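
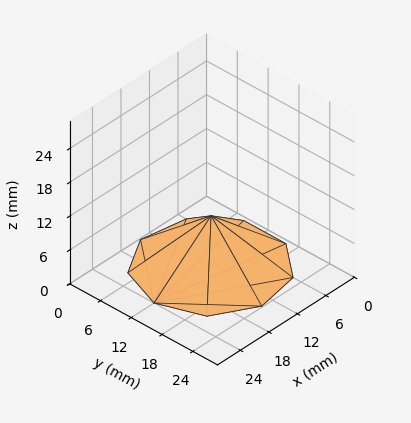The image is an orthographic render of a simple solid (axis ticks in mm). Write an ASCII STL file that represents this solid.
Reading the render: the shape is a regular 9-sided pyramid, base circumscribed radius ≈ 12 mm, apex at z ≈ 9 mm (dimensions read to the nearest mm from the axis ticks). For the STL, each face is triangulated and given an outward normal.

solid part
  facet normal 0.0000 0.0000 -1.0000
    outer loop
      vertex 14.1 23.8 0.0
      vertex 21.2 19.7 0.0
      vertex 24.0 12.0 0.0
    endloop
  endfacet
  facet normal 0.0000 0.0000 -1.0000
    outer loop
      vertex 6.0 22.4 0.0
      vertex 14.1 23.8 0.0
      vertex 24.0 12.0 0.0
    endloop
  endfacet
  facet normal 0.0000 0.0000 -1.0000
    outer loop
      vertex 0.7 16.1 0.0
      vertex 6.0 22.4 0.0
      vertex 24.0 12.0 0.0
    endloop
  endfacet
  facet normal 0.0000 0.0000 -1.0000
    outer loop
      vertex 0.7 7.9 0.0
      vertex 0.7 16.1 0.0
      vertex 24.0 12.0 0.0
    endloop
  endfacet
  facet normal 0.0000 0.0000 -1.0000
    outer loop
      vertex 6.0 1.6 0.0
      vertex 0.7 7.9 0.0
      vertex 24.0 12.0 0.0
    endloop
  endfacet
  facet normal 0.0000 0.0000 -1.0000
    outer loop
      vertex 14.1 0.2 0.0
      vertex 6.0 1.6 0.0
      vertex 24.0 12.0 0.0
    endloop
  endfacet
  facet normal 0.0000 0.0000 -1.0000
    outer loop
      vertex 21.2 4.3 0.0
      vertex 14.1 0.2 0.0
      vertex 24.0 12.0 0.0
    endloop
  endfacet
  facet normal 0.5862 0.2132 0.7816
    outer loop
      vertex 24.0 12.0 0.0
      vertex 21.2 19.7 0.0
      vertex 12.0 12.0 9.0
    endloop
  endfacet
  facet normal 0.3121 0.5404 0.7814
    outer loop
      vertex 21.2 19.7 0.0
      vertex 14.1 23.8 0.0
      vertex 12.0 12.0 9.0
    endloop
  endfacet
  facet normal -0.1063 0.6149 0.7814
    outer loop
      vertex 14.1 23.8 0.0
      vertex 6.0 22.4 0.0
      vertex 12.0 12.0 9.0
    endloop
  endfacet
  facet normal -0.4771 0.4014 0.7819
    outer loop
      vertex 6.0 22.4 0.0
      vertex 0.7 16.1 0.0
      vertex 12.0 12.0 9.0
    endloop
  endfacet
  facet normal -0.6230 0.0000 0.7822
    outer loop
      vertex 0.7 16.1 0.0
      vertex 0.7 7.9 0.0
      vertex 12.0 12.0 9.0
    endloop
  endfacet
  facet normal -0.4771 -0.4014 0.7819
    outer loop
      vertex 0.7 7.9 0.0
      vertex 6.0 1.6 0.0
      vertex 12.0 12.0 9.0
    endloop
  endfacet
  facet normal -0.1063 -0.6149 0.7814
    outer loop
      vertex 6.0 1.6 0.0
      vertex 14.1 0.2 0.0
      vertex 12.0 12.0 9.0
    endloop
  endfacet
  facet normal 0.3121 -0.5404 0.7814
    outer loop
      vertex 14.1 0.2 0.0
      vertex 21.2 4.3 0.0
      vertex 12.0 12.0 9.0
    endloop
  endfacet
  facet normal 0.5862 -0.2132 0.7816
    outer loop
      vertex 21.2 4.3 0.0
      vertex 24.0 12.0 0.0
      vertex 12.0 12.0 9.0
    endloop
  endfacet
endsolid part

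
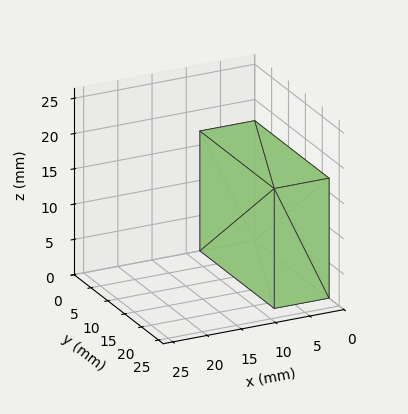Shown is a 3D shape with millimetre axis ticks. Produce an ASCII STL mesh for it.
Reading the render: the shape is a rectangular box, roughly 8 × 22 mm footprint and 17 mm tall (dimensions read to the nearest mm from the axis ticks). For the STL, each face is triangulated and given an outward normal.

solid part
  facet normal 0.0000 0.0000 -1.0000
    outer loop
      vertex 8.00 22.00 0.00
      vertex 8.00 0.00 0.00
      vertex 0.00 0.00 0.00
    endloop
  endfacet
  facet normal 0.0000 0.0000 -1.0000
    outer loop
      vertex 0.00 22.00 0.00
      vertex 8.00 22.00 0.00
      vertex 0.00 0.00 0.00
    endloop
  endfacet
  facet normal 0.0000 0.0000 1.0000
    outer loop
      vertex 0.00 0.00 17.00
      vertex 8.00 0.00 17.00
      vertex 8.00 22.00 17.00
    endloop
  endfacet
  facet normal 0.0000 0.0000 1.0000
    outer loop
      vertex 0.00 0.00 17.00
      vertex 8.00 22.00 17.00
      vertex 0.00 22.00 17.00
    endloop
  endfacet
  facet normal 0.0000 -1.0000 0.0000
    outer loop
      vertex 0.00 0.00 0.00
      vertex 8.00 0.00 0.00
      vertex 8.00 0.00 17.00
    endloop
  endfacet
  facet normal 0.0000 -1.0000 0.0000
    outer loop
      vertex 0.00 0.00 0.00
      vertex 8.00 0.00 17.00
      vertex 0.00 0.00 17.00
    endloop
  endfacet
  facet normal 0.0000 1.0000 0.0000
    outer loop
      vertex 8.00 22.00 17.00
      vertex 8.00 22.00 0.00
      vertex 0.00 22.00 0.00
    endloop
  endfacet
  facet normal 0.0000 1.0000 0.0000
    outer loop
      vertex 0.00 22.00 17.00
      vertex 8.00 22.00 17.00
      vertex 0.00 22.00 0.00
    endloop
  endfacet
  facet normal -1.0000 0.0000 0.0000
    outer loop
      vertex 0.00 22.00 17.00
      vertex 0.00 22.00 0.00
      vertex 0.00 0.00 0.00
    endloop
  endfacet
  facet normal -1.0000 0.0000 0.0000
    outer loop
      vertex 0.00 0.00 17.00
      vertex 0.00 22.00 17.00
      vertex 0.00 0.00 0.00
    endloop
  endfacet
  facet normal 1.0000 0.0000 0.0000
    outer loop
      vertex 8.00 0.00 0.00
      vertex 8.00 22.00 0.00
      vertex 8.00 22.00 17.00
    endloop
  endfacet
  facet normal 1.0000 0.0000 0.0000
    outer loop
      vertex 8.00 0.00 0.00
      vertex 8.00 22.00 17.00
      vertex 8.00 0.00 17.00
    endloop
  endfacet
endsolid part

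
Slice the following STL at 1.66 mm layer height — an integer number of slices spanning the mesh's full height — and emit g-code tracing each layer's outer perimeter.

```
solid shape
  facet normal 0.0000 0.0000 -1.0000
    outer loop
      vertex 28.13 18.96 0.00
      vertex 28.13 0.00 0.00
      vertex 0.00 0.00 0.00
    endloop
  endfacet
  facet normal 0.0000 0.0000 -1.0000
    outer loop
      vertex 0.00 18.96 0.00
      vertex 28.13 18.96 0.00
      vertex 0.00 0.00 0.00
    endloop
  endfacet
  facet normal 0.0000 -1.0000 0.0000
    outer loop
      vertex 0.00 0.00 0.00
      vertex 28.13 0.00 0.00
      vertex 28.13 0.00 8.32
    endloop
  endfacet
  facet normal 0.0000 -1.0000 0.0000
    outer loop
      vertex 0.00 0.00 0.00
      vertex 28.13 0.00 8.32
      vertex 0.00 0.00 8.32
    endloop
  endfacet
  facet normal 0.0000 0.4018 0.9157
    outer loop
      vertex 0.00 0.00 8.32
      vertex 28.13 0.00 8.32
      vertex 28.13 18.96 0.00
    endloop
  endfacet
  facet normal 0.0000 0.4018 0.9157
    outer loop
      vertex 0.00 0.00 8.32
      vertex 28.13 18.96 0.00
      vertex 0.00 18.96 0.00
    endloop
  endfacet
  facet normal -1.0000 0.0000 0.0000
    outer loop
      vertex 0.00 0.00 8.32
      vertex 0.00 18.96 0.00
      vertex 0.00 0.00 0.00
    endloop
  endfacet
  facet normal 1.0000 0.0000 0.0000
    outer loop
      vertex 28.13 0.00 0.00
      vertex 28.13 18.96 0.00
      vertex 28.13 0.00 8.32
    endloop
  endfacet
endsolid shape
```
; perimeter-only toolpath
G21 ; units = mm
G90 ; absolute positioning
G28 ; home
; layer 1
G0 Z1.66
G0 X0.00 Y0.00
G1 X28.13 Y0.00
G1 X28.13 Y15.17
G1 X0.00 Y15.17
G1 X0.00 Y0.00
; layer 2
G0 Z3.33
G0 X0.00 Y0.00
G1 X28.13 Y0.00
G1 X28.13 Y11.38
G1 X0.00 Y11.38
G1 X0.00 Y0.00
; layer 3
G0 Z4.99
G0 X0.00 Y0.00
G1 X28.13 Y0.00
G1 X28.13 Y7.58
G1 X0.00 Y7.58
G1 X0.00 Y0.00
; layer 4
G0 Z6.66
G0 X0.00 Y0.00
G1 X28.13 Y0.00
G1 X28.13 Y3.79
G1 X0.00 Y3.79
G1 X0.00 Y0.00
M2 ; end

The solid is a wedge (ramp): 28.1 × 19 mm base, rising to 8.32 mm along the y=0 edge and sloping linearly to z=0 at y=19. Slicing at Δz = 1.66 mm — 5 equal slices spanning the solid's height, so layer i sits at z = i·h/5 — gives 4 non-empty perimeters. Each is a 4-segment closed polygon; G0 lifts to the layer z and rapids to the start vertex, then G1 traces the edges. The cross-section shrinks linearly with z (the slice at the apex is degenerate and omitted).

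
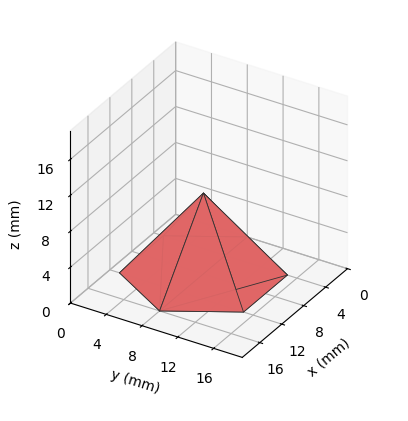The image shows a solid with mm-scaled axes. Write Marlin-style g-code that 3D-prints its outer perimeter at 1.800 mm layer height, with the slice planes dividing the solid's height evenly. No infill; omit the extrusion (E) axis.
Reading the render: the shape is a regular 6-sided pyramid, base circumscribed radius ≈ 8 mm, apex at z ≈ 9 mm (dimensions read to the nearest mm from the axis ticks). For the g-code, the solid's height is divided into equal slices at the stated Δz and each level perimeter traced with G1 moves after a G0 lift.

; perimeter-only toolpath
G21 ; units = mm
G90 ; absolute positioning
G28 ; home
; layer 1
G0 Z1.800
G0 X14.400 Y8.000
G1 X11.200 Y13.542
G1 X4.800 Y13.542
G1 X1.600 Y8.000
G1 X4.800 Y2.458
G1 X11.200 Y2.458
G1 X14.400 Y8.000
; layer 2
G0 Z3.600
G0 X12.800 Y8.000
G1 X10.400 Y12.157
G1 X5.600 Y12.157
G1 X3.200 Y8.000
G1 X5.600 Y3.843
G1 X10.400 Y3.843
G1 X12.800 Y8.000
; layer 3
G0 Z5.400
G0 X11.200 Y8.000
G1 X9.600 Y10.771
G1 X6.400 Y10.771
G1 X4.800 Y8.000
G1 X6.400 Y5.229
G1 X9.600 Y5.229
G1 X11.200 Y8.000
; layer 4
G0 Z7.200
G0 X9.600 Y8.000
G1 X8.800 Y9.386
G1 X7.200 Y9.386
G1 X6.400 Y8.000
G1 X7.200 Y6.614
G1 X8.800 Y6.614
G1 X9.600 Y8.000
M2 ; end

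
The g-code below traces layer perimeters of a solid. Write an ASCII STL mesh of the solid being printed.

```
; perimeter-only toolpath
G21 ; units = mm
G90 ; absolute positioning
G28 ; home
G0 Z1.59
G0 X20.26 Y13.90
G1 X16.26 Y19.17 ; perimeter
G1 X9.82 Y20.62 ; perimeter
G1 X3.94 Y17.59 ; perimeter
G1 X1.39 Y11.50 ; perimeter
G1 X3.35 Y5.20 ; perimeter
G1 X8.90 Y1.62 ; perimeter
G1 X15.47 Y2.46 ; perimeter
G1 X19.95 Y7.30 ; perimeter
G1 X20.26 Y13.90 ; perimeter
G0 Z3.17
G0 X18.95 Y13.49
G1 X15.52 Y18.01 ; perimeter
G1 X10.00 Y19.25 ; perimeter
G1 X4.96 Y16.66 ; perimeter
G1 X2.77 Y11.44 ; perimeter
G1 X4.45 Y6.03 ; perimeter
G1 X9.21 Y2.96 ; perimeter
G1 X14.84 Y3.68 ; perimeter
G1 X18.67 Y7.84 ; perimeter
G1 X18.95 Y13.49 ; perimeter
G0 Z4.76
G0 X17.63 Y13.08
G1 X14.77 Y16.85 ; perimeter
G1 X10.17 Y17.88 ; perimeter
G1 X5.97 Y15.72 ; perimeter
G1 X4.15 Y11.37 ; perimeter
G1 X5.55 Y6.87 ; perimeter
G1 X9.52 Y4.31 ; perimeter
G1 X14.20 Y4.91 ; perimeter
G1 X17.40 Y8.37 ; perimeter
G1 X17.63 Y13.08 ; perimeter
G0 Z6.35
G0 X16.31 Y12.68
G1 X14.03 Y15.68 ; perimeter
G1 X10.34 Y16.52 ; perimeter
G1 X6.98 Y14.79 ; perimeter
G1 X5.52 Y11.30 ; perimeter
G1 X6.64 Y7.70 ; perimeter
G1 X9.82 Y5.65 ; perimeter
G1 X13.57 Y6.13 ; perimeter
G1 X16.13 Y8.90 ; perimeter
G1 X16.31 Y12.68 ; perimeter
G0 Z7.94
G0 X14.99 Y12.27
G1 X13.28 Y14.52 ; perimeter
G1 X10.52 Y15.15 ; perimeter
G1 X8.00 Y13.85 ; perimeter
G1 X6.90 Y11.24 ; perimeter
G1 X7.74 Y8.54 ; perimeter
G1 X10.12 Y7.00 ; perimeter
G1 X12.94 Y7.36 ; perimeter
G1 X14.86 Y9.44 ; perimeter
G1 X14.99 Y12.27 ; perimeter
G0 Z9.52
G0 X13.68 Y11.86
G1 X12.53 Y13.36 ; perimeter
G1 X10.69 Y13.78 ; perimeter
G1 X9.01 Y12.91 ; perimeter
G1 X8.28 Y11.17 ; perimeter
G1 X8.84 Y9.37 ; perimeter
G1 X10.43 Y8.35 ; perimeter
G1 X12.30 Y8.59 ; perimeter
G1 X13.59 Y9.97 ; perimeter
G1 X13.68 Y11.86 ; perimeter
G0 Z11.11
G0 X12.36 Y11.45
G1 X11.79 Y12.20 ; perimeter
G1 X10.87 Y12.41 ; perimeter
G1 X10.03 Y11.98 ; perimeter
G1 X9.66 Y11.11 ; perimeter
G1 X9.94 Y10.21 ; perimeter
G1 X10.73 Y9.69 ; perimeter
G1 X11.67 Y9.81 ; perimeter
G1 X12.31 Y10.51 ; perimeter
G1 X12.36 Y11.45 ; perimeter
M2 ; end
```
solid part
  facet normal 0.0000 0.0000 -1.0000
    outer loop
      vertex 9.65 21.99 0.00
      vertex 17.01 20.33 0.00
      vertex 21.58 14.31 0.00
    endloop
  endfacet
  facet normal 0.0000 0.0000 -1.0000
    outer loop
      vertex 2.93 18.53 0.00
      vertex 9.65 21.99 0.00
      vertex 21.58 14.31 0.00
    endloop
  endfacet
  facet normal 0.0000 0.0000 -1.0000
    outer loop
      vertex 0.01 11.57 0.00
      vertex 2.93 18.53 0.00
      vertex 21.58 14.31 0.00
    endloop
  endfacet
  facet normal 0.0000 0.0000 -1.0000
    outer loop
      vertex 2.25 4.36 0.00
      vertex 0.01 11.57 0.00
      vertex 21.58 14.31 0.00
    endloop
  endfacet
  facet normal 0.0000 0.0000 -1.0000
    outer loop
      vertex 8.60 0.27 0.00
      vertex 2.25 4.36 0.00
      vertex 21.58 14.31 0.00
    endloop
  endfacet
  facet normal 0.0000 0.0000 -1.0000
    outer loop
      vertex 16.10 1.23 0.00
      vertex 8.60 0.27 0.00
      vertex 21.58 14.31 0.00
    endloop
  endfacet
  facet normal 0.0000 0.0000 -1.0000
    outer loop
      vertex 21.22 6.77 0.00
      vertex 16.10 1.23 0.00
      vertex 21.58 14.31 0.00
    endloop
  endfacet
  facet normal 0.6169 0.4683 0.6326
    outer loop
      vertex 21.58 14.31 0.00
      vertex 17.01 20.33 0.00
      vertex 11.04 11.04 12.70
    endloop
  endfacet
  facet normal 0.1704 0.7554 0.6327
    outer loop
      vertex 17.01 20.33 0.00
      vertex 9.65 21.99 0.00
      vertex 11.04 11.04 12.70
    endloop
  endfacet
  facet normal -0.3546 0.6886 0.6325
    outer loop
      vertex 9.65 21.99 0.00
      vertex 2.93 18.53 0.00
      vertex 11.04 11.04 12.70
    endloop
  endfacet
  facet normal -0.7141 0.2996 0.6327
    outer loop
      vertex 2.93 18.53 0.00
      vertex 0.01 11.57 0.00
      vertex 11.04 11.04 12.70
    endloop
  endfacet
  facet normal -0.7395 -0.2298 0.6327
    outer loop
      vertex 0.01 11.57 0.00
      vertex 2.25 4.36 0.00
      vertex 11.04 11.04 12.70
    endloop
  endfacet
  facet normal -0.4193 -0.6511 0.6327
    outer loop
      vertex 2.25 4.36 0.00
      vertex 8.60 0.27 0.00
      vertex 11.04 11.04 12.70
    endloop
  endfacet
  facet normal 0.0983 -0.7682 0.6326
    outer loop
      vertex 8.60 0.27 0.00
      vertex 16.10 1.23 0.00
      vertex 11.04 11.04 12.70
    endloop
  endfacet
  facet normal 0.5688 -0.5256 0.6326
    outer loop
      vertex 16.10 1.23 0.00
      vertex 21.22 6.77 0.00
      vertex 11.04 11.04 12.70
    endloop
  endfacet
  facet normal 0.7736 -0.0369 0.6325
    outer loop
      vertex 21.22 6.77 0.00
      vertex 21.58 14.31 0.00
      vertex 11.04 11.04 12.70
    endloop
  endfacet
endsolid part

The G0 Z moves step by Δz≈1.59 mm. The G1 loops shrink linearly with z, so the solid tapers from its base footprint up to z≈12.7. Closing with a flat bottom cap and the tapered top and triangulating gives 16 facets — a regular 9-sided pyramid, base circumscribed radius ≈ 11 mm, apex at z ≈ 12.7 mm.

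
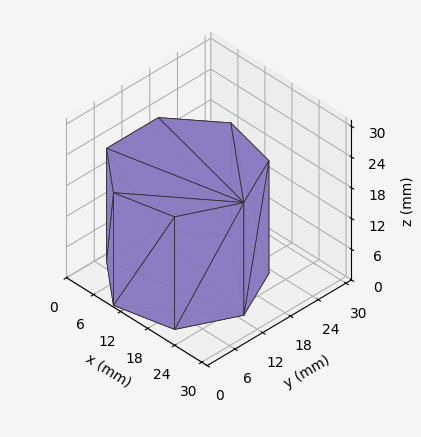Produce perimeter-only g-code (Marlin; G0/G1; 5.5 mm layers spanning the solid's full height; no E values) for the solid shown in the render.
Reading the render: the shape is a regular 7-sided prism (a cylinder approximated with 7 flat sides), circumscribed radius ≈ 13 mm, height ≈ 22 mm (dimensions read to the nearest mm from the axis ticks). For the g-code, the solid's height is divided into equal slices at the stated Δz and each level perimeter traced with G1 moves after a G0 lift.

; perimeter-only toolpath
G21 ; units = mm
G90 ; absolute positioning
G28 ; home
; layer 1
G0 Z5.5
G0 X26.0 Y13.0
G1 X21.1 Y23.2
G1 X10.1 Y25.7
G1 X1.3 Y18.6
G1 X1.3 Y7.4
G1 X10.1 Y0.3
G1 X21.1 Y2.8
G1 X26.0 Y13.0
; layer 2
G0 Z11.0
G0 X26.0 Y13.0
G1 X21.1 Y23.2
G1 X10.1 Y25.7
G1 X1.3 Y18.6
G1 X1.3 Y7.4
G1 X10.1 Y0.3
G1 X21.1 Y2.8
G1 X26.0 Y13.0
; layer 3
G0 Z16.5
G0 X26.0 Y13.0
G1 X21.1 Y23.2
G1 X10.1 Y25.7
G1 X1.3 Y18.6
G1 X1.3 Y7.4
G1 X10.1 Y0.3
G1 X21.1 Y2.8
G1 X26.0 Y13.0
; layer 4
G0 Z22.0
G0 X26.0 Y13.0
G1 X21.1 Y23.2
G1 X10.1 Y25.7
G1 X1.3 Y18.6
G1 X1.3 Y7.4
G1 X10.1 Y0.3
G1 X21.1 Y2.8
G1 X26.0 Y13.0
M2 ; end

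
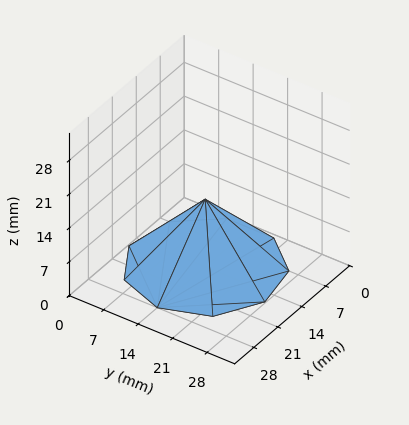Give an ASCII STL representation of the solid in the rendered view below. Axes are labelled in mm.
Reading the render: the shape is a regular 9-sided pyramid, base circumscribed radius ≈ 14 mm, apex at z ≈ 14 mm (dimensions read to the nearest mm from the axis ticks). For the STL, each face is triangulated and given an outward normal.

solid part
  facet normal 0.0000 0.0000 -1.0000
    outer loop
      vertex 16.431 27.787 0.000
      vertex 24.725 22.999 0.000
      vertex 28.000 14.000 0.000
    endloop
  endfacet
  facet normal 0.0000 0.0000 -1.0000
    outer loop
      vertex 7.000 26.124 0.000
      vertex 16.431 27.787 0.000
      vertex 28.000 14.000 0.000
    endloop
  endfacet
  facet normal 0.0000 0.0000 -1.0000
    outer loop
      vertex 0.844 18.788 0.000
      vertex 7.000 26.124 0.000
      vertex 28.000 14.000 0.000
    endloop
  endfacet
  facet normal 0.0000 0.0000 -1.0000
    outer loop
      vertex 0.844 9.212 0.000
      vertex 0.844 18.788 0.000
      vertex 28.000 14.000 0.000
    endloop
  endfacet
  facet normal 0.0000 0.0000 -1.0000
    outer loop
      vertex 7.000 1.876 0.000
      vertex 0.844 9.212 0.000
      vertex 28.000 14.000 0.000
    endloop
  endfacet
  facet normal 0.0000 0.0000 -1.0000
    outer loop
      vertex 16.431 0.213 0.000
      vertex 7.000 1.876 0.000
      vertex 28.000 14.000 0.000
    endloop
  endfacet
  facet normal 0.0000 0.0000 -1.0000
    outer loop
      vertex 24.725 5.001 0.000
      vertex 16.431 0.213 0.000
      vertex 28.000 14.000 0.000
    endloop
  endfacet
  facet normal 0.6848 0.2492 0.6848
    outer loop
      vertex 28.000 14.000 0.000
      vertex 24.725 22.999 0.000
      vertex 14.000 14.000 14.000
    endloop
  endfacet
  facet normal 0.3643 0.6311 0.6848
    outer loop
      vertex 24.725 22.999 0.000
      vertex 16.431 27.787 0.000
      vertex 14.000 14.000 14.000
    endloop
  endfacet
  facet normal -0.1266 0.7177 0.6848
    outer loop
      vertex 16.431 27.787 0.000
      vertex 7.000 26.124 0.000
      vertex 14.000 14.000 14.000
    endloop
  endfacet
  facet normal -0.5582 0.4684 0.6848
    outer loop
      vertex 7.000 26.124 0.000
      vertex 0.844 18.788 0.000
      vertex 14.000 14.000 14.000
    endloop
  endfacet
  facet normal -0.7287 0.0000 0.6848
    outer loop
      vertex 0.844 18.788 0.000
      vertex 0.844 9.212 0.000
      vertex 14.000 14.000 14.000
    endloop
  endfacet
  facet normal -0.5582 -0.4684 0.6848
    outer loop
      vertex 0.844 9.212 0.000
      vertex 7.000 1.876 0.000
      vertex 14.000 14.000 14.000
    endloop
  endfacet
  facet normal -0.1266 -0.7177 0.6848
    outer loop
      vertex 7.000 1.876 0.000
      vertex 16.431 0.213 0.000
      vertex 14.000 14.000 14.000
    endloop
  endfacet
  facet normal 0.3643 -0.6311 0.6848
    outer loop
      vertex 16.431 0.213 0.000
      vertex 24.725 5.001 0.000
      vertex 14.000 14.000 14.000
    endloop
  endfacet
  facet normal 0.6848 -0.2492 0.6848
    outer loop
      vertex 24.725 5.001 0.000
      vertex 28.000 14.000 0.000
      vertex 14.000 14.000 14.000
    endloop
  endfacet
endsolid part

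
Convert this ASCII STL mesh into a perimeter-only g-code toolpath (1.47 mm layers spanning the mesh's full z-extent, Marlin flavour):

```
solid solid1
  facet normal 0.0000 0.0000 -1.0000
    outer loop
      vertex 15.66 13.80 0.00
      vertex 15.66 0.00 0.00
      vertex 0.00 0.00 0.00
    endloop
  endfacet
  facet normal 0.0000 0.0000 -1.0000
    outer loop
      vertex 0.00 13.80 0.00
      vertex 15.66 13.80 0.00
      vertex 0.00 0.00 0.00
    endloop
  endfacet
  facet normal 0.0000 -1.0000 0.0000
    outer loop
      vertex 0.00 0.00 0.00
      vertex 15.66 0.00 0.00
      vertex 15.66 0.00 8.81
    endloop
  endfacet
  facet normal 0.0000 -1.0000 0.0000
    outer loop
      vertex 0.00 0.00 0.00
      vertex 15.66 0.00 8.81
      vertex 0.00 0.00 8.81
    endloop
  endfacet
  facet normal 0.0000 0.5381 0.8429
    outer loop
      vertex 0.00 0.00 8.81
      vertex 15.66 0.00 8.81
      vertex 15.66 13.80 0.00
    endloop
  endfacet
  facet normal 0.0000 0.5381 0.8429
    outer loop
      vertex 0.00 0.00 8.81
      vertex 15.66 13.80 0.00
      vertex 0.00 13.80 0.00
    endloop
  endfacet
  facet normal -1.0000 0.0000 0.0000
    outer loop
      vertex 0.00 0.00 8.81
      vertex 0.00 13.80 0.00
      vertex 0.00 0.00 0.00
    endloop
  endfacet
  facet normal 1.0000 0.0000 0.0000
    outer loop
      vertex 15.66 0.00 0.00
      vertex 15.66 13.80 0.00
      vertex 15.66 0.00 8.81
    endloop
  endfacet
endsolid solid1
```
; perimeter-only toolpath
G21 ; units = mm
G90 ; absolute positioning
G28 ; home
; layer 1
G0 Z1.47
G0 X0.00 Y0.00
G1 X15.66 Y0.00
G1 X15.66 Y11.50
G1 X0.00 Y11.50
G1 X0.00 Y0.00
; layer 2
G0 Z2.94
G0 X0.00 Y0.00
G1 X15.66 Y0.00
G1 X15.66 Y9.20
G1 X0.00 Y9.20
G1 X0.00 Y0.00
; layer 3
G0 Z4.41
G0 X0.00 Y0.00
G1 X15.66 Y0.00
G1 X15.66 Y6.90
G1 X0.00 Y6.90
G1 X0.00 Y0.00
; layer 4
G0 Z5.87
G0 X0.00 Y0.00
G1 X15.66 Y0.00
G1 X15.66 Y4.60
G1 X0.00 Y4.60
G1 X0.00 Y0.00
; layer 5
G0 Z7.34
G0 X0.00 Y0.00
G1 X15.66 Y0.00
G1 X15.66 Y2.30
G1 X0.00 Y2.30
G1 X0.00 Y0.00
M2 ; end

The solid is a wedge (ramp): 15.7 × 13.8 mm base, rising to 8.81 mm along the y=0 edge and sloping linearly to z=0 at y=13.8. Slicing at Δz = 1.47 mm — 6 equal slices spanning the solid's height, so layer i sits at z = i·h/6 — gives 5 non-empty perimeters. Each is a 4-segment closed polygon; G0 lifts to the layer z and rapids to the start vertex, then G1 traces the edges. The cross-section shrinks linearly with z (the slice at the apex is degenerate and omitted).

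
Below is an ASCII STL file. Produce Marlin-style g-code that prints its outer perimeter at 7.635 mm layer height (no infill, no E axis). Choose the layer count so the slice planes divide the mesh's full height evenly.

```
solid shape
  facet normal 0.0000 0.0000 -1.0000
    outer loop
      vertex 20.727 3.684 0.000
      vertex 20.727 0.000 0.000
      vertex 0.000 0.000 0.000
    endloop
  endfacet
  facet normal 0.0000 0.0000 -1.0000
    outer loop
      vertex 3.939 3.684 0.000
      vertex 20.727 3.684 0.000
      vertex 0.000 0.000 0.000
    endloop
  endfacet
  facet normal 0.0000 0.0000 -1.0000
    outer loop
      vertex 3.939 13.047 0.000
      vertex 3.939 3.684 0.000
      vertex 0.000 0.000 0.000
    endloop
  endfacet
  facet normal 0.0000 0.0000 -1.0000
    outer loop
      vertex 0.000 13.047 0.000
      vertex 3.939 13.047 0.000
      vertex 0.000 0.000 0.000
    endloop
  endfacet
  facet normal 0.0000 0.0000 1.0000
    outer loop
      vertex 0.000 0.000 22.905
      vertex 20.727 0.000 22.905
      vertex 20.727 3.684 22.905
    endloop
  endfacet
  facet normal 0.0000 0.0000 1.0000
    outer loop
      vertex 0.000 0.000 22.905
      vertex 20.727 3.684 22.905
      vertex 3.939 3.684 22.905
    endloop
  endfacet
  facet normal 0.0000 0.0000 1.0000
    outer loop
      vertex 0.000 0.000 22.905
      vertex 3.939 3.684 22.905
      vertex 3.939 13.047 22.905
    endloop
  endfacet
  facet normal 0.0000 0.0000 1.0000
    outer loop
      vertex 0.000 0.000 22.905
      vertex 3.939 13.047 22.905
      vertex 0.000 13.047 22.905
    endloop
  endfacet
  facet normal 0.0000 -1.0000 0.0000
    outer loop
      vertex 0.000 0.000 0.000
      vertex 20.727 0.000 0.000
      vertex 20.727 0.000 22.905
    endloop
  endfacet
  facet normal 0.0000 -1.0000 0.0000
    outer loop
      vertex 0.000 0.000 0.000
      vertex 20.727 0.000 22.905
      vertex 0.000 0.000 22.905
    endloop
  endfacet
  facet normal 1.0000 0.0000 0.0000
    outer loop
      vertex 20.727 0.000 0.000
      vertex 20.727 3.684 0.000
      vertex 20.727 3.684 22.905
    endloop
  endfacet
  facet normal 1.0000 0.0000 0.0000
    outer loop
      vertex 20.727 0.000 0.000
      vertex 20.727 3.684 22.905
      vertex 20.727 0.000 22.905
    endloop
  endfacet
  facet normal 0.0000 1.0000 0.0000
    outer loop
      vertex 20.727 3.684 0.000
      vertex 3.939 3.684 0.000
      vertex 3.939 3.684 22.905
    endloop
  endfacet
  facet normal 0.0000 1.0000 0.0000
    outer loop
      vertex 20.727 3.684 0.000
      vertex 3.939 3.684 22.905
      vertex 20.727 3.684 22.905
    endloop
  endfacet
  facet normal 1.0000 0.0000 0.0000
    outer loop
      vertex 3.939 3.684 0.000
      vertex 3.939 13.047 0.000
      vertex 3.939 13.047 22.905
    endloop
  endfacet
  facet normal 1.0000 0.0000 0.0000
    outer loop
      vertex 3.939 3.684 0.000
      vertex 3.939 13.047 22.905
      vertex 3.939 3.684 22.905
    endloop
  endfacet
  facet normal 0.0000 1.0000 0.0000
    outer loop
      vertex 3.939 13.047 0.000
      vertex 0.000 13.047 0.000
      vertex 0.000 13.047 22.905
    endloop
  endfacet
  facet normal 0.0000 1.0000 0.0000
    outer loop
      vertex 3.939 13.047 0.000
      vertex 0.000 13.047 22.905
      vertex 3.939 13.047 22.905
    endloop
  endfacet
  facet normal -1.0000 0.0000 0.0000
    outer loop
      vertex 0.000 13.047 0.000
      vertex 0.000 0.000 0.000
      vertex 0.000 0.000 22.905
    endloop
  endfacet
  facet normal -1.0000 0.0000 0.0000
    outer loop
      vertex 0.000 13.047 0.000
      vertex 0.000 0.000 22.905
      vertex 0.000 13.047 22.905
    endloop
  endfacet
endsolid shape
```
; perimeter-only toolpath
G21 ; units = mm
G90 ; absolute positioning
G28 ; home
; layer 1
G0 Z7.635
G0 X0.000 Y0.000
G1 X20.727 Y0.000
G1 X20.727 Y3.684
G1 X3.939 Y3.684
G1 X3.939 Y13.047
G1 X0.000 Y13.047
G1 X0.000 Y0.000
; layer 2
G0 Z15.270
G0 X0.000 Y0.000
G1 X20.727 Y0.000
G1 X20.727 Y3.684
G1 X3.939 Y3.684
G1 X3.939 Y13.047
G1 X0.000 Y13.047
G1 X0.000 Y0.000
; layer 3
G0 Z22.905
G0 X0.000 Y0.000
G1 X20.727 Y0.000
G1 X20.727 Y3.684
G1 X3.939 Y3.684
G1 X3.939 Y13.047
G1 X0.000 Y13.047
G1 X0.000 Y0.000
M2 ; end

The solid is an L-shaped prism: outer 20.7 × 13 mm, arm thicknesses ≈ 3.68 mm (horizontal) and 3.94 mm (vertical), extruded 22.9 mm in z. Slicing at Δz = 7.635 mm — 3 equal slices spanning the solid's height, so layer i sits at z = i·h/3 — gives 3 non-empty perimeters. Each is a 6-segment closed polygon; G0 lifts to the layer z and rapids to the start vertex, then G1 traces the edges.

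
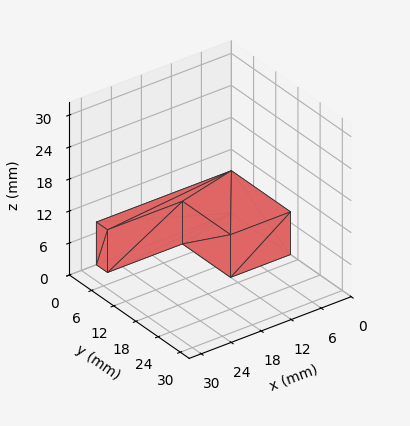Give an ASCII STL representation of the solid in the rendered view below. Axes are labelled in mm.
Reading the render: the shape is an L-shaped prism: outer 27 × 16 mm, arm thicknesses ≈ 3 mm (horizontal) and 12 mm (vertical), extruded 8 mm in z (dimensions read to the nearest mm from the axis ticks). For the STL, each face is triangulated and given an outward normal.

solid part
  facet normal 0.0000 0.0000 -1.0000
    outer loop
      vertex 27.000 3.000 0.000
      vertex 27.000 0.000 0.000
      vertex 0.000 0.000 0.000
    endloop
  endfacet
  facet normal 0.0000 0.0000 -1.0000
    outer loop
      vertex 12.000 3.000 0.000
      vertex 27.000 3.000 0.000
      vertex 0.000 0.000 0.000
    endloop
  endfacet
  facet normal 0.0000 0.0000 -1.0000
    outer loop
      vertex 12.000 16.000 0.000
      vertex 12.000 3.000 0.000
      vertex 0.000 0.000 0.000
    endloop
  endfacet
  facet normal 0.0000 0.0000 -1.0000
    outer loop
      vertex 0.000 16.000 0.000
      vertex 12.000 16.000 0.000
      vertex 0.000 0.000 0.000
    endloop
  endfacet
  facet normal 0.0000 0.0000 1.0000
    outer loop
      vertex 0.000 0.000 8.000
      vertex 27.000 0.000 8.000
      vertex 27.000 3.000 8.000
    endloop
  endfacet
  facet normal 0.0000 0.0000 1.0000
    outer loop
      vertex 0.000 0.000 8.000
      vertex 27.000 3.000 8.000
      vertex 12.000 3.000 8.000
    endloop
  endfacet
  facet normal 0.0000 0.0000 1.0000
    outer loop
      vertex 0.000 0.000 8.000
      vertex 12.000 3.000 8.000
      vertex 12.000 16.000 8.000
    endloop
  endfacet
  facet normal 0.0000 0.0000 1.0000
    outer loop
      vertex 0.000 0.000 8.000
      vertex 12.000 16.000 8.000
      vertex 0.000 16.000 8.000
    endloop
  endfacet
  facet normal 0.0000 -1.0000 0.0000
    outer loop
      vertex 0.000 0.000 0.000
      vertex 27.000 0.000 0.000
      vertex 27.000 0.000 8.000
    endloop
  endfacet
  facet normal 0.0000 -1.0000 0.0000
    outer loop
      vertex 0.000 0.000 0.000
      vertex 27.000 0.000 8.000
      vertex 0.000 0.000 8.000
    endloop
  endfacet
  facet normal 1.0000 0.0000 0.0000
    outer loop
      vertex 27.000 0.000 0.000
      vertex 27.000 3.000 0.000
      vertex 27.000 3.000 8.000
    endloop
  endfacet
  facet normal 1.0000 0.0000 0.0000
    outer loop
      vertex 27.000 0.000 0.000
      vertex 27.000 3.000 8.000
      vertex 27.000 0.000 8.000
    endloop
  endfacet
  facet normal 0.0000 1.0000 0.0000
    outer loop
      vertex 27.000 3.000 0.000
      vertex 12.000 3.000 0.000
      vertex 12.000 3.000 8.000
    endloop
  endfacet
  facet normal 0.0000 1.0000 0.0000
    outer loop
      vertex 27.000 3.000 0.000
      vertex 12.000 3.000 8.000
      vertex 27.000 3.000 8.000
    endloop
  endfacet
  facet normal 1.0000 0.0000 0.0000
    outer loop
      vertex 12.000 3.000 0.000
      vertex 12.000 16.000 0.000
      vertex 12.000 16.000 8.000
    endloop
  endfacet
  facet normal 1.0000 0.0000 0.0000
    outer loop
      vertex 12.000 3.000 0.000
      vertex 12.000 16.000 8.000
      vertex 12.000 3.000 8.000
    endloop
  endfacet
  facet normal 0.0000 1.0000 0.0000
    outer loop
      vertex 12.000 16.000 0.000
      vertex 0.000 16.000 0.000
      vertex 0.000 16.000 8.000
    endloop
  endfacet
  facet normal 0.0000 1.0000 0.0000
    outer loop
      vertex 12.000 16.000 0.000
      vertex 0.000 16.000 8.000
      vertex 12.000 16.000 8.000
    endloop
  endfacet
  facet normal -1.0000 0.0000 0.0000
    outer loop
      vertex 0.000 16.000 0.000
      vertex 0.000 0.000 0.000
      vertex 0.000 0.000 8.000
    endloop
  endfacet
  facet normal -1.0000 0.0000 0.0000
    outer loop
      vertex 0.000 16.000 0.000
      vertex 0.000 0.000 8.000
      vertex 0.000 16.000 8.000
    endloop
  endfacet
endsolid part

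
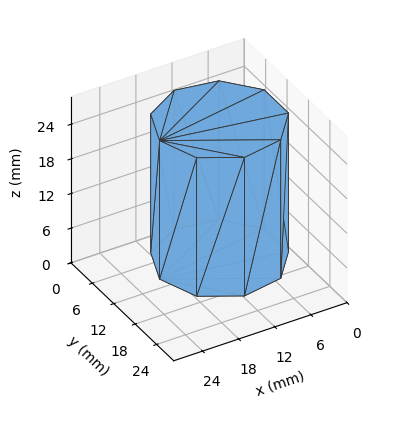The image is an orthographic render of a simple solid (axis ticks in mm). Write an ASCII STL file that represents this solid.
Reading the render: the shape is a regular 9-sided prism (a cylinder approximated with 9 flat sides), circumscribed radius ≈ 10 mm, height ≈ 24 mm (dimensions read to the nearest mm from the axis ticks). For the STL, each face is triangulated and given an outward normal.

solid part
  facet normal 0.0000 0.0000 -1.0000
    outer loop
      vertex 11.74 19.85 0.00
      vertex 17.66 16.43 0.00
      vertex 20.00 10.00 0.00
    endloop
  endfacet
  facet normal 0.0000 0.0000 -1.0000
    outer loop
      vertex 5.00 18.66 0.00
      vertex 11.74 19.85 0.00
      vertex 20.00 10.00 0.00
    endloop
  endfacet
  facet normal 0.0000 0.0000 -1.0000
    outer loop
      vertex 0.60 13.42 0.00
      vertex 5.00 18.66 0.00
      vertex 20.00 10.00 0.00
    endloop
  endfacet
  facet normal 0.0000 0.0000 -1.0000
    outer loop
      vertex 0.60 6.58 0.00
      vertex 0.60 13.42 0.00
      vertex 20.00 10.00 0.00
    endloop
  endfacet
  facet normal 0.0000 0.0000 -1.0000
    outer loop
      vertex 5.00 1.34 0.00
      vertex 0.60 6.58 0.00
      vertex 20.00 10.00 0.00
    endloop
  endfacet
  facet normal 0.0000 0.0000 -1.0000
    outer loop
      vertex 11.74 0.15 0.00
      vertex 5.00 1.34 0.00
      vertex 20.00 10.00 0.00
    endloop
  endfacet
  facet normal 0.0000 0.0000 -1.0000
    outer loop
      vertex 17.66 3.57 0.00
      vertex 11.74 0.15 0.00
      vertex 20.00 10.00 0.00
    endloop
  endfacet
  facet normal 0.0000 0.0000 1.0000
    outer loop
      vertex 20.00 10.00 24.00
      vertex 17.66 16.43 24.00
      vertex 11.74 19.85 24.00
    endloop
  endfacet
  facet normal 0.0000 0.0000 1.0000
    outer loop
      vertex 20.00 10.00 24.00
      vertex 11.74 19.85 24.00
      vertex 5.00 18.66 24.00
    endloop
  endfacet
  facet normal 0.0000 0.0000 1.0000
    outer loop
      vertex 20.00 10.00 24.00
      vertex 5.00 18.66 24.00
      vertex 0.60 13.42 24.00
    endloop
  endfacet
  facet normal 0.0000 0.0000 1.0000
    outer loop
      vertex 20.00 10.00 24.00
      vertex 0.60 13.42 24.00
      vertex 0.60 6.58 24.00
    endloop
  endfacet
  facet normal 0.0000 0.0000 1.0000
    outer loop
      vertex 20.00 10.00 24.00
      vertex 0.60 6.58 24.00
      vertex 5.00 1.34 24.00
    endloop
  endfacet
  facet normal 0.0000 0.0000 1.0000
    outer loop
      vertex 20.00 10.00 24.00
      vertex 5.00 1.34 24.00
      vertex 11.74 0.15 24.00
    endloop
  endfacet
  facet normal 0.0000 0.0000 1.0000
    outer loop
      vertex 20.00 10.00 24.00
      vertex 11.74 0.15 24.00
      vertex 17.66 3.57 24.00
    endloop
  endfacet
  facet normal 0.9397 0.3420 0.0000
    outer loop
      vertex 20.00 10.00 0.00
      vertex 17.66 16.43 0.00
      vertex 17.66 16.43 24.00
    endloop
  endfacet
  facet normal 0.9397 0.3420 0.0000
    outer loop
      vertex 20.00 10.00 0.00
      vertex 17.66 16.43 24.00
      vertex 20.00 10.00 24.00
    endloop
  endfacet
  facet normal 0.5002 0.8659 0.0000
    outer loop
      vertex 17.66 16.43 0.00
      vertex 11.74 19.85 0.00
      vertex 11.74 19.85 24.00
    endloop
  endfacet
  facet normal 0.5002 0.8659 0.0000
    outer loop
      vertex 17.66 16.43 0.00
      vertex 11.74 19.85 24.00
      vertex 17.66 16.43 24.00
    endloop
  endfacet
  facet normal -0.1739 0.9848 0.0000
    outer loop
      vertex 11.74 19.85 0.00
      vertex 5.00 18.66 0.00
      vertex 5.00 18.66 24.00
    endloop
  endfacet
  facet normal -0.1739 0.9848 0.0000
    outer loop
      vertex 11.74 19.85 0.00
      vertex 5.00 18.66 24.00
      vertex 11.74 19.85 24.00
    endloop
  endfacet
  facet normal -0.7658 0.6431 0.0000
    outer loop
      vertex 5.00 18.66 0.00
      vertex 0.60 13.42 0.00
      vertex 0.60 13.42 24.00
    endloop
  endfacet
  facet normal -0.7658 0.6431 0.0000
    outer loop
      vertex 5.00 18.66 0.00
      vertex 0.60 13.42 24.00
      vertex 5.00 18.66 24.00
    endloop
  endfacet
  facet normal -1.0000 0.0000 0.0000
    outer loop
      vertex 0.60 13.42 0.00
      vertex 0.60 6.58 0.00
      vertex 0.60 6.58 24.00
    endloop
  endfacet
  facet normal -1.0000 0.0000 0.0000
    outer loop
      vertex 0.60 13.42 0.00
      vertex 0.60 6.58 24.00
      vertex 0.60 13.42 24.00
    endloop
  endfacet
  facet normal -0.7658 -0.6431 0.0000
    outer loop
      vertex 0.60 6.58 0.00
      vertex 5.00 1.34 0.00
      vertex 5.00 1.34 24.00
    endloop
  endfacet
  facet normal -0.7658 -0.6431 0.0000
    outer loop
      vertex 0.60 6.58 0.00
      vertex 5.00 1.34 24.00
      vertex 0.60 6.58 24.00
    endloop
  endfacet
  facet normal -0.1739 -0.9848 0.0000
    outer loop
      vertex 5.00 1.34 0.00
      vertex 11.74 0.15 0.00
      vertex 11.74 0.15 24.00
    endloop
  endfacet
  facet normal -0.1739 -0.9848 0.0000
    outer loop
      vertex 5.00 1.34 0.00
      vertex 11.74 0.15 24.00
      vertex 5.00 1.34 24.00
    endloop
  endfacet
  facet normal 0.5002 -0.8659 0.0000
    outer loop
      vertex 11.74 0.15 0.00
      vertex 17.66 3.57 0.00
      vertex 17.66 3.57 24.00
    endloop
  endfacet
  facet normal 0.5002 -0.8659 0.0000
    outer loop
      vertex 11.74 0.15 0.00
      vertex 17.66 3.57 24.00
      vertex 11.74 0.15 24.00
    endloop
  endfacet
  facet normal 0.9397 -0.3420 0.0000
    outer loop
      vertex 17.66 3.57 0.00
      vertex 20.00 10.00 0.00
      vertex 20.00 10.00 24.00
    endloop
  endfacet
  facet normal 0.9397 -0.3420 0.0000
    outer loop
      vertex 17.66 3.57 0.00
      vertex 20.00 10.00 24.00
      vertex 17.66 3.57 24.00
    endloop
  endfacet
endsolid part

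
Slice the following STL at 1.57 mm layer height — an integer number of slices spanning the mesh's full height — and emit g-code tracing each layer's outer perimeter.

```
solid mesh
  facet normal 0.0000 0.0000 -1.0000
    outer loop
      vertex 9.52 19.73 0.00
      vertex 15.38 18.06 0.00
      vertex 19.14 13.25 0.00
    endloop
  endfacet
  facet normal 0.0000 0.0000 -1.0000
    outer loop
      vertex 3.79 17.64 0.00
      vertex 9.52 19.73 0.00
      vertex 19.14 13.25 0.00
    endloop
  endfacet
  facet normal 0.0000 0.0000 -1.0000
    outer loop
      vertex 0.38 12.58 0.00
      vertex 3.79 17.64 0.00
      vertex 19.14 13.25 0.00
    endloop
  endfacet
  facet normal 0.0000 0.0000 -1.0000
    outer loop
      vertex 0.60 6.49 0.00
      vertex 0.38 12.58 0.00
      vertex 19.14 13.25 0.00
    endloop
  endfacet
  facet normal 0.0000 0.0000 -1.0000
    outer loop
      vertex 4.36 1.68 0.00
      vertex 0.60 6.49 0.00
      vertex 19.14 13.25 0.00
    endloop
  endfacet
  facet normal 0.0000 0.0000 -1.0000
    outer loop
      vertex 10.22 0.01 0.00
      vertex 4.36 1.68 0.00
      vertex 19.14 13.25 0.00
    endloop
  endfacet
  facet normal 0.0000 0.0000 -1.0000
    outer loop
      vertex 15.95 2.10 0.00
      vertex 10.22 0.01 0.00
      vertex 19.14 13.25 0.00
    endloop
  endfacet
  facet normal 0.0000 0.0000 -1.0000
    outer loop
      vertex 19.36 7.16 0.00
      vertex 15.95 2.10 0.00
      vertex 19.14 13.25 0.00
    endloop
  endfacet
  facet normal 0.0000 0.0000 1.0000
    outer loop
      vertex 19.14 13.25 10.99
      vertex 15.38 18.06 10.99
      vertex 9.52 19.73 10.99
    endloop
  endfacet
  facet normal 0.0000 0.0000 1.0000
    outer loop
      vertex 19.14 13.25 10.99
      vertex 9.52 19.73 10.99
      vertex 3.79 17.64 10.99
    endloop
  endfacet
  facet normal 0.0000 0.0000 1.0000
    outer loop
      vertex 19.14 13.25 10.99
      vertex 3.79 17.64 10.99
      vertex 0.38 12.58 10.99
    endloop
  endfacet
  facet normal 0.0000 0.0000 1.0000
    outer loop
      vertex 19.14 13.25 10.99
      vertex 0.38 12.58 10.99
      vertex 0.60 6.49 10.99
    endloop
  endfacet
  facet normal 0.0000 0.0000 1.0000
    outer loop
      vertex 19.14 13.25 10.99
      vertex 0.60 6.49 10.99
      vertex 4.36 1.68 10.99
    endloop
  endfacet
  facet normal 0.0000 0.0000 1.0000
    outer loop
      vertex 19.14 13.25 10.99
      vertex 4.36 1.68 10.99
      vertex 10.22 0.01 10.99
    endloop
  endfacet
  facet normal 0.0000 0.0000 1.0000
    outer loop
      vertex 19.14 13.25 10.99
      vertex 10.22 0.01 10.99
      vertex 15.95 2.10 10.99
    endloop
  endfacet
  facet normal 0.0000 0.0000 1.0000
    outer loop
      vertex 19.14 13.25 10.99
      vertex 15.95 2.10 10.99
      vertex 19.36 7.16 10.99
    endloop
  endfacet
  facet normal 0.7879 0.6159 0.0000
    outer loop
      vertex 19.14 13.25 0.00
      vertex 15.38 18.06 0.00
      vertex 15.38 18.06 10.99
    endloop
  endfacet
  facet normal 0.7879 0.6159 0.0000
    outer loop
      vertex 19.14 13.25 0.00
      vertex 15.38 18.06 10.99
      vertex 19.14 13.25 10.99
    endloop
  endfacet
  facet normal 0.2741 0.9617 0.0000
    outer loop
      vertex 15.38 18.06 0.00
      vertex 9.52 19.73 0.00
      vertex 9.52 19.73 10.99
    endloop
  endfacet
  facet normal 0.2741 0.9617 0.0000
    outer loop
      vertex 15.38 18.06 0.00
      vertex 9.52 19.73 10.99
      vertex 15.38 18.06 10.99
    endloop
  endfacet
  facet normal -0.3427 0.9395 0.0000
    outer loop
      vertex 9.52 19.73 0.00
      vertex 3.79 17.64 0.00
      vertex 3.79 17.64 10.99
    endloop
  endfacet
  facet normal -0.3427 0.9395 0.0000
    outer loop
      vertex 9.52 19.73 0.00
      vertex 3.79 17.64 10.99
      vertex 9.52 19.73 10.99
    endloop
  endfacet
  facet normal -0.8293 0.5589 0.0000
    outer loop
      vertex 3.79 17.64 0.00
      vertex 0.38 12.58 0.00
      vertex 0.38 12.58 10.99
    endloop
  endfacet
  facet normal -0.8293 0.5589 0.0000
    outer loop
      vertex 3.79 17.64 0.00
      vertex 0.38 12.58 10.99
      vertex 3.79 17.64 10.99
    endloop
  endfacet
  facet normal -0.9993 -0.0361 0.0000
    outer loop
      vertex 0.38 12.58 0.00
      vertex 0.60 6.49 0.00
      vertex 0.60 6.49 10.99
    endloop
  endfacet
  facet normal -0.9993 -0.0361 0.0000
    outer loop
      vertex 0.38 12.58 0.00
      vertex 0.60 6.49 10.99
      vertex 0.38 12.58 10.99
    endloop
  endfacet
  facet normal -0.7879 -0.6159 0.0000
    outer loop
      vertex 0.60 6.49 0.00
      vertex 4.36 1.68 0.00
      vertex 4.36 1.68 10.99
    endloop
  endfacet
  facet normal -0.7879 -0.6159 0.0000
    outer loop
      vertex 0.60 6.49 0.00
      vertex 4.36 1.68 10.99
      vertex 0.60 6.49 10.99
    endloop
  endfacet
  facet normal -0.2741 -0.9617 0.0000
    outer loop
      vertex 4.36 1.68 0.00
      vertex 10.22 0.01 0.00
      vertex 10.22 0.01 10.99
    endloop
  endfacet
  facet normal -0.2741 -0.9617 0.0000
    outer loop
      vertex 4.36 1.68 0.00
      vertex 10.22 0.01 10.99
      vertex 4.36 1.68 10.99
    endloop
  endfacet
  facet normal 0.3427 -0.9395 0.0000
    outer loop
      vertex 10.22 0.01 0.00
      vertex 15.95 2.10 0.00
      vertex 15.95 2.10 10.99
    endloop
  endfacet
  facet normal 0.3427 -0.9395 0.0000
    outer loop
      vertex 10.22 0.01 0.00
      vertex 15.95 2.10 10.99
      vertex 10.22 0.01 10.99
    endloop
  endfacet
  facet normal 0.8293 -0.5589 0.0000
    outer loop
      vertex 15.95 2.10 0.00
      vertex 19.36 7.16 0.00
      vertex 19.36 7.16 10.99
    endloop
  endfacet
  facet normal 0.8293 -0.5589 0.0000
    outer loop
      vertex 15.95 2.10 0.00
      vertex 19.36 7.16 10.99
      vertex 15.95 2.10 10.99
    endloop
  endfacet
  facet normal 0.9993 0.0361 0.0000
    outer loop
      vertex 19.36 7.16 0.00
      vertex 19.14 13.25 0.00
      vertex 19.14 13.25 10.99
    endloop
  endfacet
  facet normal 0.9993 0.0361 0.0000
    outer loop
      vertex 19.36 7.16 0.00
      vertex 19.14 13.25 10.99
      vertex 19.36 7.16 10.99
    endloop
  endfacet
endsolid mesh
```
; perimeter-only toolpath
G21 ; units = mm
G90 ; absolute positioning
G28 ; home
; layer 1
G0 Z1.57
G0 X19.14 Y13.25
G1 X15.38 Y18.06
G1 X9.52 Y19.73
G1 X3.79 Y17.64
G1 X0.38 Y12.58
G1 X0.60 Y6.49
G1 X4.36 Y1.68
G1 X10.22 Y0.01
G1 X15.95 Y2.10
G1 X19.36 Y7.16
G1 X19.14 Y13.25
; layer 2
G0 Z3.14
G0 X19.14 Y13.25
G1 X15.38 Y18.06
G1 X9.52 Y19.73
G1 X3.79 Y17.64
G1 X0.38 Y12.58
G1 X0.60 Y6.49
G1 X4.36 Y1.68
G1 X10.22 Y0.01
G1 X15.95 Y2.10
G1 X19.36 Y7.16
G1 X19.14 Y13.25
; layer 3
G0 Z4.71
G0 X19.14 Y13.25
G1 X15.38 Y18.06
G1 X9.52 Y19.73
G1 X3.79 Y17.64
G1 X0.38 Y12.58
G1 X0.60 Y6.49
G1 X4.36 Y1.68
G1 X10.22 Y0.01
G1 X15.95 Y2.10
G1 X19.36 Y7.16
G1 X19.14 Y13.25
; layer 4
G0 Z6.28
G0 X19.14 Y13.25
G1 X15.38 Y18.06
G1 X9.52 Y19.73
G1 X3.79 Y17.64
G1 X0.38 Y12.58
G1 X0.60 Y6.49
G1 X4.36 Y1.68
G1 X10.22 Y0.01
G1 X15.95 Y2.10
G1 X19.36 Y7.16
G1 X19.14 Y13.25
; layer 5
G0 Z7.85
G0 X19.14 Y13.25
G1 X15.38 Y18.06
G1 X9.52 Y19.73
G1 X3.79 Y17.64
G1 X0.38 Y12.58
G1 X0.60 Y6.49
G1 X4.36 Y1.68
G1 X10.22 Y0.01
G1 X15.95 Y2.10
G1 X19.36 Y7.16
G1 X19.14 Y13.25
; layer 6
G0 Z9.42
G0 X19.14 Y13.25
G1 X15.38 Y18.06
G1 X9.52 Y19.73
G1 X3.79 Y17.64
G1 X0.38 Y12.58
G1 X0.60 Y6.49
G1 X4.36 Y1.68
G1 X10.22 Y0.01
G1 X15.95 Y2.10
G1 X19.36 Y7.16
G1 X19.14 Y13.25
; layer 7
G0 Z10.99
G0 X19.14 Y13.25
G1 X15.38 Y18.06
G1 X9.52 Y19.73
G1 X3.79 Y17.64
G1 X0.38 Y12.58
G1 X0.60 Y6.49
G1 X4.36 Y1.68
G1 X10.22 Y0.01
G1 X15.95 Y2.10
G1 X19.36 Y7.16
G1 X19.14 Y13.25
M2 ; end

The solid is a regular 10-sided prism (a cylinder approximated with 10 flat sides), circumscribed radius ≈ 9.87 mm, height ≈ 11 mm. Slicing at Δz = 1.57 mm — 7 equal slices spanning the solid's height, so layer i sits at z = i·h/7 — gives 7 non-empty perimeters. Each is a 10-segment closed polygon; G0 lifts to the layer z and rapids to the start vertex, then G1 traces the edges.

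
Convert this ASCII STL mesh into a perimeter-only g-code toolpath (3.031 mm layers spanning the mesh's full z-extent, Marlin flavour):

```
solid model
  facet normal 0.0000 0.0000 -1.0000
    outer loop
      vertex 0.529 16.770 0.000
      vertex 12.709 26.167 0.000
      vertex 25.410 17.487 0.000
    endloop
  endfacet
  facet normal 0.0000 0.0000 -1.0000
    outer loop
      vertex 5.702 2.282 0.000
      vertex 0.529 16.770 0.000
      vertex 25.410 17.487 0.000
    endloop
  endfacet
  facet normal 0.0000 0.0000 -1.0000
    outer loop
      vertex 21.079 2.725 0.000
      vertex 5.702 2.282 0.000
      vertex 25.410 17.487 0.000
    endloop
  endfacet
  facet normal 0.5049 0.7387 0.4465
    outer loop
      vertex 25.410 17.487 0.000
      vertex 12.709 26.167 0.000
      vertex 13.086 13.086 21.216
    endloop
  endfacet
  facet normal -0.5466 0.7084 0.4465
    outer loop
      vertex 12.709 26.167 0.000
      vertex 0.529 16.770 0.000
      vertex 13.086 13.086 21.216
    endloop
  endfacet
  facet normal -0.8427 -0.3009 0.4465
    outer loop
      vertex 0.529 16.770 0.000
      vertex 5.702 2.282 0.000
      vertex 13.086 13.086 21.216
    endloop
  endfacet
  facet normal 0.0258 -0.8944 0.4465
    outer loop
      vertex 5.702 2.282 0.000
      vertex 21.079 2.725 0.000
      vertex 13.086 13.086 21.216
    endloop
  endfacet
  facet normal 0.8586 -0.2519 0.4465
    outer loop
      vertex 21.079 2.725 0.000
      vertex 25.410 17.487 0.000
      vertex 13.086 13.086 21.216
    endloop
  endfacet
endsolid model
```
; perimeter-only toolpath
G21 ; units = mm
G90 ; absolute positioning
G28 ; home
; layer 1
G0 Z3.031
G0 X23.649 Y16.858
G1 X12.763 Y24.298
G1 X2.323 Y16.244
G1 X6.757 Y3.825
G1 X19.937 Y4.205
G1 X23.649 Y16.858
; layer 2
G0 Z6.062
G0 X21.889 Y16.230
G1 X12.817 Y22.430
G1 X4.117 Y15.717
G1 X7.812 Y5.369
G1 X18.795 Y5.685
G1 X21.889 Y16.230
; layer 3
G0 Z9.093
G0 X20.128 Y15.601
G1 X12.871 Y20.561
G1 X5.911 Y15.191
G1 X8.867 Y6.912
G1 X17.653 Y7.165
G1 X20.128 Y15.601
; layer 4
G0 Z12.123
G0 X18.368 Y14.972
G1 X12.924 Y18.692
G1 X7.704 Y14.665
G1 X9.921 Y8.456
G1 X16.512 Y8.646
G1 X18.368 Y14.972
; layer 5
G0 Z15.154
G0 X16.607 Y14.343
G1 X12.978 Y16.823
G1 X9.498 Y14.139
G1 X10.976 Y9.999
G1 X15.370 Y10.126
G1 X16.607 Y14.343
; layer 6
G0 Z18.185
G0 X14.847 Y13.715
G1 X13.032 Y14.955
G1 X11.292 Y13.612
G1 X12.031 Y11.543
G1 X14.228 Y11.606
G1 X14.847 Y13.715
M2 ; end

The solid is a regular 5-sided pyramid, base circumscribed radius ≈ 13.1 mm, apex at z ≈ 21.2 mm. Slicing at Δz = 3.031 mm — 7 equal slices spanning the solid's height, so layer i sits at z = i·h/7 — gives 6 non-empty perimeters. Each is a 5-segment closed polygon; G0 lifts to the layer z and rapids to the start vertex, then G1 traces the edges. The cross-section shrinks linearly with z (the slice at the apex is degenerate and omitted).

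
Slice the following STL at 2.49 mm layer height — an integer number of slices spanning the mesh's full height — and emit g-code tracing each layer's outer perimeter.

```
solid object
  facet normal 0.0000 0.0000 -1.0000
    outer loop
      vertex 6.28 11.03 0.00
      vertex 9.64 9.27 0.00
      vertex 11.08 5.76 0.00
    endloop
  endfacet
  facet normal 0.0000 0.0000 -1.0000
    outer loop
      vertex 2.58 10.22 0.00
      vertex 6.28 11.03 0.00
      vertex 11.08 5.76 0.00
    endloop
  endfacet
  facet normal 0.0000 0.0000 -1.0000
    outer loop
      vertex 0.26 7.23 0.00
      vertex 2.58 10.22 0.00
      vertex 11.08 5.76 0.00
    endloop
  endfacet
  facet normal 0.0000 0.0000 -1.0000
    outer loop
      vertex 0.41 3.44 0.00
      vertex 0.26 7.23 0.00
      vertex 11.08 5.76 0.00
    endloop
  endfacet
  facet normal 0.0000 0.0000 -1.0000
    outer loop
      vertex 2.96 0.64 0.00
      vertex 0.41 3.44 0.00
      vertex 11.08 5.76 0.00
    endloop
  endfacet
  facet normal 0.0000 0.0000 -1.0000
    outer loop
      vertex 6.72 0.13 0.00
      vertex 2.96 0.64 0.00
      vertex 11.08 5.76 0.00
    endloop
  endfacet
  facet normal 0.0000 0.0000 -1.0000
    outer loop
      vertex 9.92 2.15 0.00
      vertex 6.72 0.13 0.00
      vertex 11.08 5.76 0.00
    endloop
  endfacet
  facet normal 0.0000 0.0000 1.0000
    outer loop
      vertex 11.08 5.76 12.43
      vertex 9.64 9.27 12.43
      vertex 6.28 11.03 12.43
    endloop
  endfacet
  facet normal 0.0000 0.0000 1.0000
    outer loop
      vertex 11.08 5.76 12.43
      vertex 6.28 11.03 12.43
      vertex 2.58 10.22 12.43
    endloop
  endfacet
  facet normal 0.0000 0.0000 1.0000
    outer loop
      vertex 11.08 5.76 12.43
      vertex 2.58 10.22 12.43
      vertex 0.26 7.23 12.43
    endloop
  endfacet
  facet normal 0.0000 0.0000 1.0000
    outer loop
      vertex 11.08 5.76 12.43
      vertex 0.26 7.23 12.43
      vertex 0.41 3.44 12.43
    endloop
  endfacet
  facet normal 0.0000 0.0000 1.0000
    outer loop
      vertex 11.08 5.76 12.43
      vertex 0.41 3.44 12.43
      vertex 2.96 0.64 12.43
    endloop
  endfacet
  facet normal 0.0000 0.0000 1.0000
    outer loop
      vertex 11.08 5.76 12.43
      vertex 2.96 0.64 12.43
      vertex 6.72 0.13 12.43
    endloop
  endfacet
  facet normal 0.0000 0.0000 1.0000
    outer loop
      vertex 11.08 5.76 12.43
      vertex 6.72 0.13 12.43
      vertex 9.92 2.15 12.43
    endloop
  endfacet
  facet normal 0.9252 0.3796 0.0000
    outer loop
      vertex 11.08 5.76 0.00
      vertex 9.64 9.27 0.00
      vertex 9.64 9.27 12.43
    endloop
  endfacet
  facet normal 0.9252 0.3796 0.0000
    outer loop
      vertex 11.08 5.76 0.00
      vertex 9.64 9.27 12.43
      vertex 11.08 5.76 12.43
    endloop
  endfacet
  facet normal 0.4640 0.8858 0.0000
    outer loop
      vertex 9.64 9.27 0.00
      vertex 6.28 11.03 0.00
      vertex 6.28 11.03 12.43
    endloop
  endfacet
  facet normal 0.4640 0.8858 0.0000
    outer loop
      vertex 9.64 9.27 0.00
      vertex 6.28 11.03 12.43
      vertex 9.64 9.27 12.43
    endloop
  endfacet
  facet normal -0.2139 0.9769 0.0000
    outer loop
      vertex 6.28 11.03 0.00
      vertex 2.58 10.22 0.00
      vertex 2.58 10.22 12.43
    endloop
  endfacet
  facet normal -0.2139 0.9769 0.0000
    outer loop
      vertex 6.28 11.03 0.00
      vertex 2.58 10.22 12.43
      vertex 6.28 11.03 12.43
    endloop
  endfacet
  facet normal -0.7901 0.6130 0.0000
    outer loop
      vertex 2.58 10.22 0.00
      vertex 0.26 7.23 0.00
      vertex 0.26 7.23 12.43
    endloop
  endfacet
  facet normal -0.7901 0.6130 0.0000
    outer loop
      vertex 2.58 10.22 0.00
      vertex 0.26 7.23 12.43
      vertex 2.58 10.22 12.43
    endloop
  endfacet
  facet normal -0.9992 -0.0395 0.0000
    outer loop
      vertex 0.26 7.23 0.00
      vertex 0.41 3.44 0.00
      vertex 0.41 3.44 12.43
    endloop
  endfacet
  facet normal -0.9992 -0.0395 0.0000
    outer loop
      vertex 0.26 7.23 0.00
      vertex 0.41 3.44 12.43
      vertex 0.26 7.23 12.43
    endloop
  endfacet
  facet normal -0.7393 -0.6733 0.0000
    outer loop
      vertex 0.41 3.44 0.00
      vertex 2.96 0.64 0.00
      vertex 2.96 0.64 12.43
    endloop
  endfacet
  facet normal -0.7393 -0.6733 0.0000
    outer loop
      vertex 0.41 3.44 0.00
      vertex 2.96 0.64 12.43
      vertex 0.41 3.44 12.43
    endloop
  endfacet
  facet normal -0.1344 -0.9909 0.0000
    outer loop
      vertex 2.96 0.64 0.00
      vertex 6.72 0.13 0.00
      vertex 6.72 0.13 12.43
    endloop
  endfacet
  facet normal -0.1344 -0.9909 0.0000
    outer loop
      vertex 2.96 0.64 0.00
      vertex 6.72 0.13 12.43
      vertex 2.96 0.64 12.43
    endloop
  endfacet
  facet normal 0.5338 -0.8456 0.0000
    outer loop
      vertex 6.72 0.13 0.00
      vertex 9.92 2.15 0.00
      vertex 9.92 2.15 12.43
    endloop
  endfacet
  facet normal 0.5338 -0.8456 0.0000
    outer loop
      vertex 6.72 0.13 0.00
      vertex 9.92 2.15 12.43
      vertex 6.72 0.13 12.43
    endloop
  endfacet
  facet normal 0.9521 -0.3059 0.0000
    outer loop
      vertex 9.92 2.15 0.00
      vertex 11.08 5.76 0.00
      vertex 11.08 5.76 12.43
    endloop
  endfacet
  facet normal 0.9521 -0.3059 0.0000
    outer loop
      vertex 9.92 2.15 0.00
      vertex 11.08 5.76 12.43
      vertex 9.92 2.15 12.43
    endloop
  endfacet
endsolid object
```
; perimeter-only toolpath
G21 ; units = mm
G90 ; absolute positioning
G28 ; home
; layer 1
G0 Z2.49
G0 X11.08 Y5.76
G1 X9.64 Y9.27
G1 X6.28 Y11.03
G1 X2.58 Y10.22
G1 X0.26 Y7.23
G1 X0.41 Y3.44
G1 X2.96 Y0.64
G1 X6.72 Y0.13
G1 X9.92 Y2.15
G1 X11.08 Y5.76
; layer 2
G0 Z4.97
G0 X11.08 Y5.76
G1 X9.64 Y9.27
G1 X6.28 Y11.03
G1 X2.58 Y10.22
G1 X0.26 Y7.23
G1 X0.41 Y3.44
G1 X2.96 Y0.64
G1 X6.72 Y0.13
G1 X9.92 Y2.15
G1 X11.08 Y5.76
; layer 3
G0 Z7.46
G0 X11.08 Y5.76
G1 X9.64 Y9.27
G1 X6.28 Y11.03
G1 X2.58 Y10.22
G1 X0.26 Y7.23
G1 X0.41 Y3.44
G1 X2.96 Y0.64
G1 X6.72 Y0.13
G1 X9.92 Y2.15
G1 X11.08 Y5.76
; layer 4
G0 Z9.94
G0 X11.08 Y5.76
G1 X9.64 Y9.27
G1 X6.28 Y11.03
G1 X2.58 Y10.22
G1 X0.26 Y7.23
G1 X0.41 Y3.44
G1 X2.96 Y0.64
G1 X6.72 Y0.13
G1 X9.92 Y2.15
G1 X11.08 Y5.76
; layer 5
G0 Z12.43
G0 X11.08 Y5.76
G1 X9.64 Y9.27
G1 X6.28 Y11.03
G1 X2.58 Y10.22
G1 X0.26 Y7.23
G1 X0.41 Y3.44
G1 X2.96 Y0.64
G1 X6.72 Y0.13
G1 X9.92 Y2.15
G1 X11.08 Y5.76
M2 ; end

The solid is a regular 9-sided prism (a cylinder approximated with 9 flat sides), circumscribed radius ≈ 5.54 mm, height ≈ 12.4 mm. Slicing at Δz = 2.49 mm — 5 equal slices spanning the solid's height, so layer i sits at z = i·h/5 — gives 5 non-empty perimeters. Each is a 9-segment closed polygon; G0 lifts to the layer z and rapids to the start vertex, then G1 traces the edges.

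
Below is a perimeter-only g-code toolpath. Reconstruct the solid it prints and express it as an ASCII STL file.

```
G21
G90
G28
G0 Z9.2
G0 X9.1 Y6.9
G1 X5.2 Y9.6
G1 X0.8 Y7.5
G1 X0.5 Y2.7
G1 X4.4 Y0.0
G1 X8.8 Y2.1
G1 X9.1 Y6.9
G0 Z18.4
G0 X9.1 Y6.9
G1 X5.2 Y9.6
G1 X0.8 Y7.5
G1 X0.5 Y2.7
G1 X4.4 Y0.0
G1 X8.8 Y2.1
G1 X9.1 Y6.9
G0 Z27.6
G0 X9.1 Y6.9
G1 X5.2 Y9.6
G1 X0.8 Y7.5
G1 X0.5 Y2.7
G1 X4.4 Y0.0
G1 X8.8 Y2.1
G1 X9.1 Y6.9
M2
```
solid part
  facet normal 0.0000 0.0000 -1.0000
    outer loop
      vertex 0.8 7.5 0.0
      vertex 5.2 9.6 0.0
      vertex 9.1 6.9 0.0
    endloop
  endfacet
  facet normal 0.0000 0.0000 -1.0000
    outer loop
      vertex 0.5 2.7 0.0
      vertex 0.8 7.5 0.0
      vertex 9.1 6.9 0.0
    endloop
  endfacet
  facet normal 0.0000 0.0000 -1.0000
    outer loop
      vertex 4.4 0.0 0.0
      vertex 0.5 2.7 0.0
      vertex 9.1 6.9 0.0
    endloop
  endfacet
  facet normal 0.0000 0.0000 -1.0000
    outer loop
      vertex 8.8 2.1 0.0
      vertex 4.4 0.0 0.0
      vertex 9.1 6.9 0.0
    endloop
  endfacet
  facet normal 0.0000 0.0000 1.0000
    outer loop
      vertex 9.1 6.9 27.6
      vertex 5.2 9.6 27.6
      vertex 0.8 7.5 27.6
    endloop
  endfacet
  facet normal 0.0000 0.0000 1.0000
    outer loop
      vertex 9.1 6.9 27.6
      vertex 0.8 7.5 27.6
      vertex 0.5 2.7 27.6
    endloop
  endfacet
  facet normal 0.0000 0.0000 1.0000
    outer loop
      vertex 9.1 6.9 27.6
      vertex 0.5 2.7 27.6
      vertex 4.4 0.0 27.6
    endloop
  endfacet
  facet normal 0.0000 0.0000 1.0000
    outer loop
      vertex 9.1 6.9 27.6
      vertex 4.4 0.0 27.6
      vertex 8.8 2.1 27.6
    endloop
  endfacet
  facet normal 0.5692 0.8222 0.0000
    outer loop
      vertex 9.1 6.9 0.0
      vertex 5.2 9.6 0.0
      vertex 5.2 9.6 27.6
    endloop
  endfacet
  facet normal 0.5692 0.8222 0.0000
    outer loop
      vertex 9.1 6.9 0.0
      vertex 5.2 9.6 27.6
      vertex 9.1 6.9 27.6
    endloop
  endfacet
  facet normal -0.4307 0.9025 0.0000
    outer loop
      vertex 5.2 9.6 0.0
      vertex 0.8 7.5 0.0
      vertex 0.8 7.5 27.6
    endloop
  endfacet
  facet normal -0.4307 0.9025 0.0000
    outer loop
      vertex 5.2 9.6 0.0
      vertex 0.8 7.5 27.6
      vertex 5.2 9.6 27.6
    endloop
  endfacet
  facet normal -0.9981 0.0624 0.0000
    outer loop
      vertex 0.8 7.5 0.0
      vertex 0.5 2.7 0.0
      vertex 0.5 2.7 27.6
    endloop
  endfacet
  facet normal -0.9981 0.0624 0.0000
    outer loop
      vertex 0.8 7.5 0.0
      vertex 0.5 2.7 27.6
      vertex 0.8 7.5 27.6
    endloop
  endfacet
  facet normal -0.5692 -0.8222 0.0000
    outer loop
      vertex 0.5 2.7 0.0
      vertex 4.4 0.0 0.0
      vertex 4.4 0.0 27.6
    endloop
  endfacet
  facet normal -0.5692 -0.8222 0.0000
    outer loop
      vertex 0.5 2.7 0.0
      vertex 4.4 0.0 27.6
      vertex 0.5 2.7 27.6
    endloop
  endfacet
  facet normal 0.4307 -0.9025 0.0000
    outer loop
      vertex 4.4 0.0 0.0
      vertex 8.8 2.1 0.0
      vertex 8.8 2.1 27.6
    endloop
  endfacet
  facet normal 0.4307 -0.9025 0.0000
    outer loop
      vertex 4.4 0.0 0.0
      vertex 8.8 2.1 27.6
      vertex 4.4 0.0 27.6
    endloop
  endfacet
  facet normal 0.9981 -0.0624 0.0000
    outer loop
      vertex 8.8 2.1 0.0
      vertex 9.1 6.9 0.0
      vertex 9.1 6.9 27.6
    endloop
  endfacet
  facet normal 0.9981 -0.0624 0.0000
    outer loop
      vertex 8.8 2.1 0.0
      vertex 9.1 6.9 27.6
      vertex 8.8 2.1 27.6
    endloop
  endfacet
endsolid part

The G0 Z moves step by Δz≈9.2 mm. Every layer's G1 loop is the same polygon, so the solid is a straight extrusion of it from z=0 to z≈27.6. Closing with flat bottom and top caps and triangulating gives 20 facets — a regular 6-sided prism (a cylinder approximated with 6 flat sides), circumscribed radius ≈ 4.8 mm, height ≈ 27.6 mm.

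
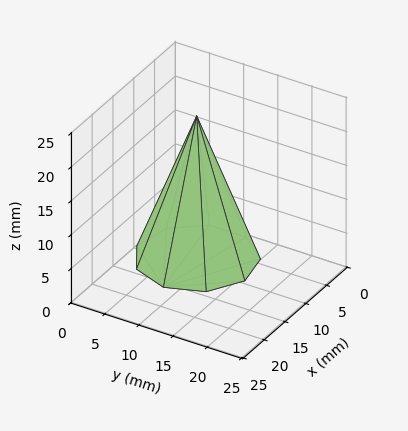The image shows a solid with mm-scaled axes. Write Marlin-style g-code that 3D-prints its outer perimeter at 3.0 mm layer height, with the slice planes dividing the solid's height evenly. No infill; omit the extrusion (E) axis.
Reading the render: the shape is a regular 9-sided pyramid, base circumscribed radius ≈ 8 mm, apex at z ≈ 21 mm (dimensions read to the nearest mm from the axis ticks). For the g-code, the solid's height is divided into equal slices at the stated Δz and each level perimeter traced with G1 moves after a G0 lift.

; perimeter-only toolpath
G21 ; units = mm
G90 ; absolute positioning
G28 ; home
; layer 1
G0 Z3.0
G0 X14.9 Y8.0
G1 X13.2 Y12.4
G1 X9.2 Y14.8
G1 X4.6 Y13.9
G1 X1.6 Y10.3
G1 X1.6 Y5.7
G1 X4.6 Y2.1
G1 X9.2 Y1.2
G1 X13.2 Y3.6
G1 X14.9 Y8.0
; layer 2
G0 Z6.0
G0 X13.7 Y8.0
G1 X12.4 Y11.6
G1 X9.0 Y13.6
G1 X5.1 Y12.9
G1 X2.6 Y9.9
G1 X2.6 Y6.1
G1 X5.1 Y3.1
G1 X9.0 Y2.4
G1 X12.4 Y4.4
G1 X13.7 Y8.0
; layer 3
G0 Z9.0
G0 X12.6 Y8.0
G1 X11.5 Y10.9
G1 X8.8 Y12.5
G1 X5.7 Y11.9
G1 X3.7 Y9.5
G1 X3.7 Y6.5
G1 X5.7 Y4.1
G1 X8.8 Y3.5
G1 X11.5 Y5.1
G1 X12.6 Y8.0
; layer 4
G0 Z12.0
G0 X11.4 Y8.0
G1 X10.6 Y10.2
G1 X8.6 Y11.4
G1 X6.3 Y11.0
G1 X4.8 Y9.2
G1 X4.8 Y6.8
G1 X6.3 Y5.0
G1 X8.6 Y4.6
G1 X10.6 Y5.8
G1 X11.4 Y8.0
; layer 5
G0 Z15.0
G0 X10.3 Y8.0
G1 X9.7 Y9.5
G1 X8.4 Y10.3
G1 X6.9 Y10.0
G1 X5.9 Y8.8
G1 X5.9 Y7.2
G1 X6.9 Y6.0
G1 X8.4 Y5.7
G1 X9.7 Y6.5
G1 X10.3 Y8.0
; layer 6
G0 Z18.0
G0 X9.1 Y8.0
G1 X8.9 Y8.7
G1 X8.2 Y9.1
G1 X7.4 Y9.0
G1 X6.9 Y8.4
G1 X6.9 Y7.6
G1 X7.4 Y7.0
G1 X8.2 Y6.9
G1 X8.9 Y7.3
G1 X9.1 Y8.0
M2 ; end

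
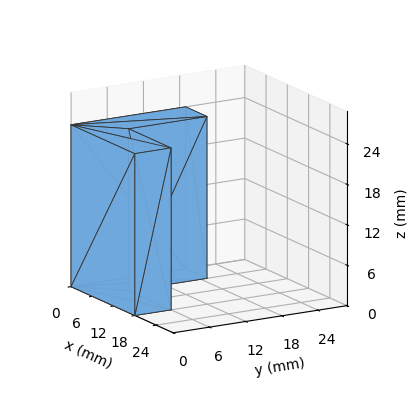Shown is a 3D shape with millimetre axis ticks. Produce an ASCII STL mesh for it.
Reading the render: the shape is an L-shaped prism: outer 18 × 19 mm, arm thicknesses ≈ 6 mm (horizontal) and 6 mm (vertical), extruded 24 mm in z (dimensions read to the nearest mm from the axis ticks). For the STL, each face is triangulated and given an outward normal.

solid part
  facet normal 0.0000 0.0000 -1.0000
    outer loop
      vertex 18.00 6.00 0.00
      vertex 18.00 0.00 0.00
      vertex 0.00 0.00 0.00
    endloop
  endfacet
  facet normal 0.0000 0.0000 -1.0000
    outer loop
      vertex 6.00 6.00 0.00
      vertex 18.00 6.00 0.00
      vertex 0.00 0.00 0.00
    endloop
  endfacet
  facet normal 0.0000 0.0000 -1.0000
    outer loop
      vertex 6.00 19.00 0.00
      vertex 6.00 6.00 0.00
      vertex 0.00 0.00 0.00
    endloop
  endfacet
  facet normal 0.0000 0.0000 -1.0000
    outer loop
      vertex 0.00 19.00 0.00
      vertex 6.00 19.00 0.00
      vertex 0.00 0.00 0.00
    endloop
  endfacet
  facet normal 0.0000 0.0000 1.0000
    outer loop
      vertex 0.00 0.00 24.00
      vertex 18.00 0.00 24.00
      vertex 18.00 6.00 24.00
    endloop
  endfacet
  facet normal 0.0000 0.0000 1.0000
    outer loop
      vertex 0.00 0.00 24.00
      vertex 18.00 6.00 24.00
      vertex 6.00 6.00 24.00
    endloop
  endfacet
  facet normal 0.0000 0.0000 1.0000
    outer loop
      vertex 0.00 0.00 24.00
      vertex 6.00 6.00 24.00
      vertex 6.00 19.00 24.00
    endloop
  endfacet
  facet normal 0.0000 0.0000 1.0000
    outer loop
      vertex 0.00 0.00 24.00
      vertex 6.00 19.00 24.00
      vertex 0.00 19.00 24.00
    endloop
  endfacet
  facet normal 0.0000 -1.0000 0.0000
    outer loop
      vertex 0.00 0.00 0.00
      vertex 18.00 0.00 0.00
      vertex 18.00 0.00 24.00
    endloop
  endfacet
  facet normal 0.0000 -1.0000 0.0000
    outer loop
      vertex 0.00 0.00 0.00
      vertex 18.00 0.00 24.00
      vertex 0.00 0.00 24.00
    endloop
  endfacet
  facet normal 1.0000 0.0000 0.0000
    outer loop
      vertex 18.00 0.00 0.00
      vertex 18.00 6.00 0.00
      vertex 18.00 6.00 24.00
    endloop
  endfacet
  facet normal 1.0000 0.0000 0.0000
    outer loop
      vertex 18.00 0.00 0.00
      vertex 18.00 6.00 24.00
      vertex 18.00 0.00 24.00
    endloop
  endfacet
  facet normal 0.0000 1.0000 0.0000
    outer loop
      vertex 18.00 6.00 0.00
      vertex 6.00 6.00 0.00
      vertex 6.00 6.00 24.00
    endloop
  endfacet
  facet normal 0.0000 1.0000 0.0000
    outer loop
      vertex 18.00 6.00 0.00
      vertex 6.00 6.00 24.00
      vertex 18.00 6.00 24.00
    endloop
  endfacet
  facet normal 1.0000 0.0000 0.0000
    outer loop
      vertex 6.00 6.00 0.00
      vertex 6.00 19.00 0.00
      vertex 6.00 19.00 24.00
    endloop
  endfacet
  facet normal 1.0000 0.0000 0.0000
    outer loop
      vertex 6.00 6.00 0.00
      vertex 6.00 19.00 24.00
      vertex 6.00 6.00 24.00
    endloop
  endfacet
  facet normal 0.0000 1.0000 0.0000
    outer loop
      vertex 6.00 19.00 0.00
      vertex 0.00 19.00 0.00
      vertex 0.00 19.00 24.00
    endloop
  endfacet
  facet normal 0.0000 1.0000 0.0000
    outer loop
      vertex 6.00 19.00 0.00
      vertex 0.00 19.00 24.00
      vertex 6.00 19.00 24.00
    endloop
  endfacet
  facet normal -1.0000 0.0000 0.0000
    outer loop
      vertex 0.00 19.00 0.00
      vertex 0.00 0.00 0.00
      vertex 0.00 0.00 24.00
    endloop
  endfacet
  facet normal -1.0000 0.0000 0.0000
    outer loop
      vertex 0.00 19.00 0.00
      vertex 0.00 0.00 24.00
      vertex 0.00 19.00 24.00
    endloop
  endfacet
endsolid part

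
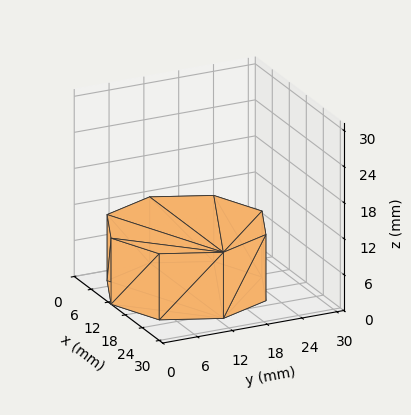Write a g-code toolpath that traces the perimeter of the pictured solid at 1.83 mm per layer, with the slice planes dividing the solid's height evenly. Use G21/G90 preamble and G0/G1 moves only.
Reading the render: the shape is a regular 8-sided prism (a cylinder approximated with 8 flat sides), circumscribed radius ≈ 13 mm, height ≈ 11 mm (dimensions read to the nearest mm from the axis ticks). For the g-code, the solid's height is divided into equal slices at the stated Δz and each level perimeter traced with G1 moves after a G0 lift.

; perimeter-only toolpath
G21 ; units = mm
G90 ; absolute positioning
G28 ; home
; layer 1
G0 Z1.83
G0 X26.00 Y13.00
G1 X22.19 Y22.19
G1 X13.00 Y26.00
G1 X3.81 Y22.19
G1 X0.00 Y13.00
G1 X3.81 Y3.81
G1 X13.00 Y0.00
G1 X22.19 Y3.81
G1 X26.00 Y13.00
; layer 2
G0 Z3.67
G0 X26.00 Y13.00
G1 X22.19 Y22.19
G1 X13.00 Y26.00
G1 X3.81 Y22.19
G1 X0.00 Y13.00
G1 X3.81 Y3.81
G1 X13.00 Y0.00
G1 X22.19 Y3.81
G1 X26.00 Y13.00
; layer 3
G0 Z5.50
G0 X26.00 Y13.00
G1 X22.19 Y22.19
G1 X13.00 Y26.00
G1 X3.81 Y22.19
G1 X0.00 Y13.00
G1 X3.81 Y3.81
G1 X13.00 Y0.00
G1 X22.19 Y3.81
G1 X26.00 Y13.00
; layer 4
G0 Z7.33
G0 X26.00 Y13.00
G1 X22.19 Y22.19
G1 X13.00 Y26.00
G1 X3.81 Y22.19
G1 X0.00 Y13.00
G1 X3.81 Y3.81
G1 X13.00 Y0.00
G1 X22.19 Y3.81
G1 X26.00 Y13.00
; layer 5
G0 Z9.17
G0 X26.00 Y13.00
G1 X22.19 Y22.19
G1 X13.00 Y26.00
G1 X3.81 Y22.19
G1 X0.00 Y13.00
G1 X3.81 Y3.81
G1 X13.00 Y0.00
G1 X22.19 Y3.81
G1 X26.00 Y13.00
; layer 6
G0 Z11.00
G0 X26.00 Y13.00
G1 X22.19 Y22.19
G1 X13.00 Y26.00
G1 X3.81 Y22.19
G1 X0.00 Y13.00
G1 X3.81 Y3.81
G1 X13.00 Y0.00
G1 X22.19 Y3.81
G1 X26.00 Y13.00
M2 ; end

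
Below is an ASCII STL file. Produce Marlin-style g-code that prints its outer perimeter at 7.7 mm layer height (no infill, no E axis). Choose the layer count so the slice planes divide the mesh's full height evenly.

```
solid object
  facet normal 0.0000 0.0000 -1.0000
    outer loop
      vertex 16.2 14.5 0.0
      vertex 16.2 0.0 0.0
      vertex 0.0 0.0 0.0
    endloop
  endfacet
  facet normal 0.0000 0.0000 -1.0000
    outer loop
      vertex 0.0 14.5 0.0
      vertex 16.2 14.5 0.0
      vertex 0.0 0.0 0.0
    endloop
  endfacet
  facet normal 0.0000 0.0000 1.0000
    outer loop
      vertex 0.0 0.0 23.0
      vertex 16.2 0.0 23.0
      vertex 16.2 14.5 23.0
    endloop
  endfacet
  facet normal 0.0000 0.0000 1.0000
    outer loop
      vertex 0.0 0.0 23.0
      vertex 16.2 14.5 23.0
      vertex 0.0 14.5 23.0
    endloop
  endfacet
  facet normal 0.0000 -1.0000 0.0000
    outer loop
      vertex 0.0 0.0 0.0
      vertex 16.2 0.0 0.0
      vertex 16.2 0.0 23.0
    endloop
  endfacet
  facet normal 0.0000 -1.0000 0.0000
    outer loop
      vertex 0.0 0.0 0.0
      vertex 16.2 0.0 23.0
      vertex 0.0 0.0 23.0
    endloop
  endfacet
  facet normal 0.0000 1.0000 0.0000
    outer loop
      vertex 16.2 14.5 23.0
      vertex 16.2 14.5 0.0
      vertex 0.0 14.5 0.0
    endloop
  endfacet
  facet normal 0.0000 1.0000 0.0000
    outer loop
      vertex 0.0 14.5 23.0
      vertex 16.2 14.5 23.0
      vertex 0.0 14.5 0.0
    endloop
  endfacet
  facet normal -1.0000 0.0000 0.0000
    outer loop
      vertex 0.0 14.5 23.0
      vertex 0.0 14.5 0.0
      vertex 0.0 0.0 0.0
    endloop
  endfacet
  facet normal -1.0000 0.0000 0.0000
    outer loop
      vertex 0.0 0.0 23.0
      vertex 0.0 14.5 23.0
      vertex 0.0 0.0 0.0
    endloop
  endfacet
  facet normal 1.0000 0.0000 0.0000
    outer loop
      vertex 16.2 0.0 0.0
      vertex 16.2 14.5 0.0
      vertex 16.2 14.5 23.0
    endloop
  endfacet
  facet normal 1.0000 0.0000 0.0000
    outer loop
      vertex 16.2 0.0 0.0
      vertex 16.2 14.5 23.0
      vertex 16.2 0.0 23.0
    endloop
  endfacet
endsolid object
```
; perimeter-only toolpath
G21 ; units = mm
G90 ; absolute positioning
G28 ; home
; layer 1
G0 Z7.7
G0 X0.0 Y0.0
G1 X16.2 Y0.0
G1 X16.2 Y14.5
G1 X0.0 Y14.5
G1 X0.0 Y0.0
; layer 2
G0 Z15.3
G0 X0.0 Y0.0
G1 X16.2 Y0.0
G1 X16.2 Y14.5
G1 X0.0 Y14.5
G1 X0.0 Y0.0
; layer 3
G0 Z23.0
G0 X0.0 Y0.0
G1 X16.2 Y0.0
G1 X16.2 Y14.5
G1 X0.0 Y14.5
G1 X0.0 Y0.0
M2 ; end

The solid is a rectangular box, roughly 16.2 × 14.5 mm footprint and 23 mm tall. Slicing at Δz = 7.7 mm — 3 equal slices spanning the solid's height, so layer i sits at z = i·h/3 — gives 3 non-empty perimeters. Each is a 4-segment closed polygon; G0 lifts to the layer z and rapids to the start vertex, then G1 traces the edges.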